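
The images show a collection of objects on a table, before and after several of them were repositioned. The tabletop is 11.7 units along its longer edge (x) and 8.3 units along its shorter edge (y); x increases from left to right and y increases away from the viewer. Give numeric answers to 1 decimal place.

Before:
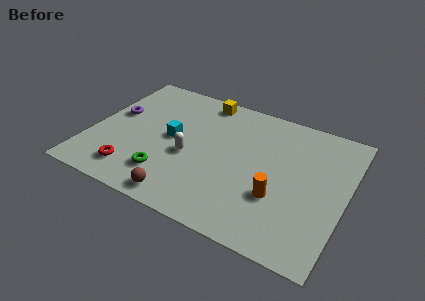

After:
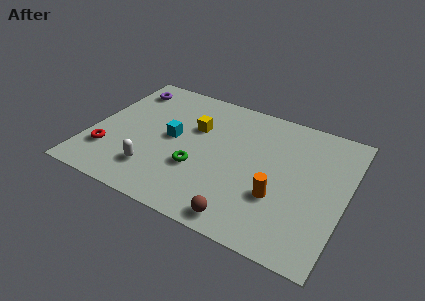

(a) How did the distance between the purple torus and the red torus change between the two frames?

+1.0

Before: roughly 3.6 units apart; after: 4.6. That's 1.0 units further apart.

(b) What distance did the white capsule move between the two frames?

2.1

The white capsule moved from about (4.6, 3.5) to (3.2, 1.9), a distance of √(1.4² + 1.6²) ≈ 2.1.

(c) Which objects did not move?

the cyan cube and the orange cylinder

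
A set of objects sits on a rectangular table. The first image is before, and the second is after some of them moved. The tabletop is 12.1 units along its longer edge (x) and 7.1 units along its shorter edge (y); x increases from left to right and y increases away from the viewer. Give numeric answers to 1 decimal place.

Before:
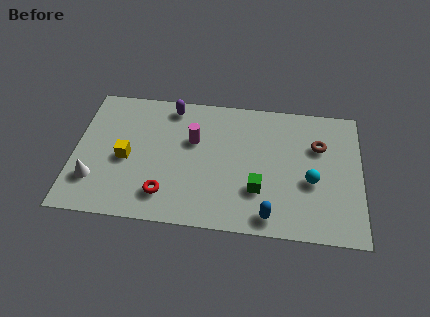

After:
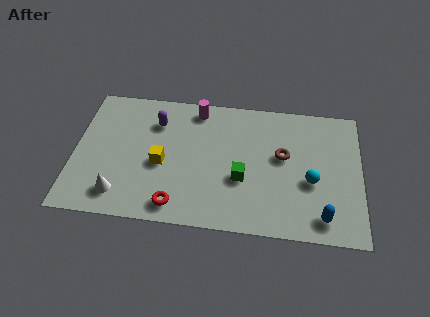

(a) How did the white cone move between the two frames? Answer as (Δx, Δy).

(1.1, -0.6)

The white cone was at about (0.9, 1.9) and moved to about (2.0, 1.3).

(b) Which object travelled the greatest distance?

the blue capsule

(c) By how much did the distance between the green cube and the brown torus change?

-1.4

Before: roughly 3.6 units apart; after: 2.2. That's 1.4 units closer together.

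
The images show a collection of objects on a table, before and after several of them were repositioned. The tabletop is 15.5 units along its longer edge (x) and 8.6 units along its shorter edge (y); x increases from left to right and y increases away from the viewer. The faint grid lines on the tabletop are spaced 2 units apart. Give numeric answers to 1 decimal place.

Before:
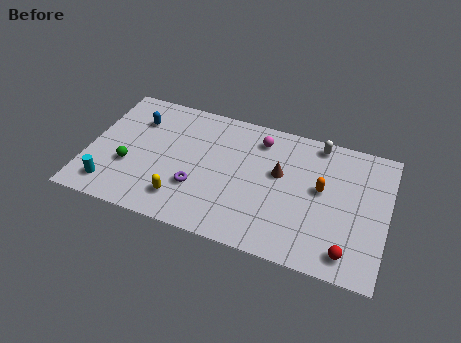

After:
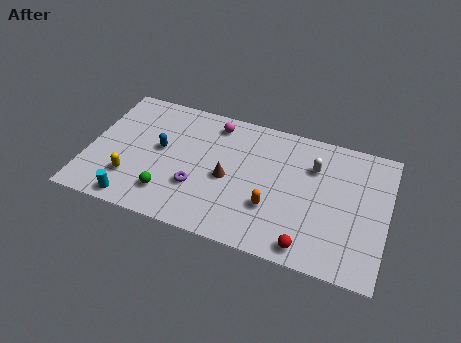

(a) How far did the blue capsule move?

2.1

From (2.3, 6.3) to (3.7, 4.7), the blue capsule covered √(1.4² + 1.6²) ≈ 2.1 units.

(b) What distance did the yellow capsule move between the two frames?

2.7

The yellow capsule moved from about (5.1, 1.8) to (2.4, 2.3), a distance of √(2.7² + 0.5²) ≈ 2.7.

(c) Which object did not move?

the purple torus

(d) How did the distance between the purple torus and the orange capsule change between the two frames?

-2.7

Before: roughly 6.6 units apart; after: 3.9. That's 2.7 units closer together.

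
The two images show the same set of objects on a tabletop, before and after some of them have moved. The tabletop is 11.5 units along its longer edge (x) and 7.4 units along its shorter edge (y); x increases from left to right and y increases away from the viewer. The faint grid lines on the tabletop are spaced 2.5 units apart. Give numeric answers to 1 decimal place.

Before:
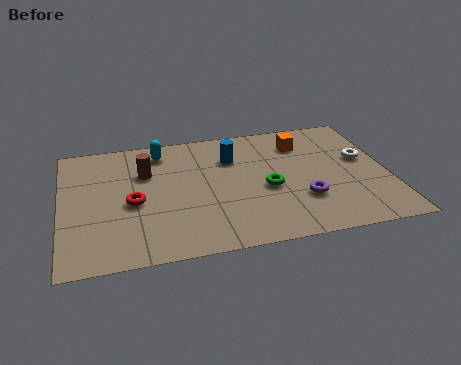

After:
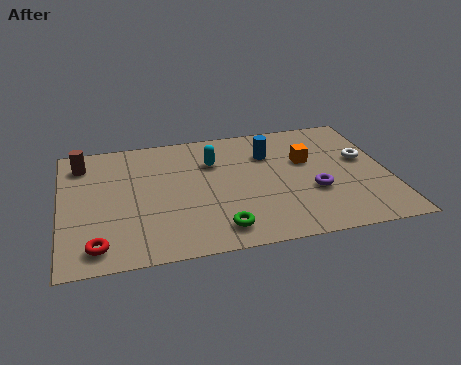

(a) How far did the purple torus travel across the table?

0.6

The purple torus was near (8.4, 2.3) before and (8.8, 2.7) after, so it travelled √(0.4² + 0.4²) ≈ 0.6 units.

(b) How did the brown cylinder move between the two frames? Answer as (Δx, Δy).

(-2.2, 1.0)

From the two frames, the brown cylinder sits at roughly (3.0, 5.0) before and (0.8, 6.0) after.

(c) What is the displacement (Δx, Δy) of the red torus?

(-1.3, -2.2)

The red torus was at about (2.5, 3.3) and moved to about (1.2, 1.1).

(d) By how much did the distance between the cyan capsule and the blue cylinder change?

-0.7

They were about 2.7 units apart before and 2.0 after — 0.7 units closer together.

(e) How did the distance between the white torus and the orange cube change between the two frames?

-0.5

They were about 2.5 units apart before and 2.0 after — 0.5 units closer together.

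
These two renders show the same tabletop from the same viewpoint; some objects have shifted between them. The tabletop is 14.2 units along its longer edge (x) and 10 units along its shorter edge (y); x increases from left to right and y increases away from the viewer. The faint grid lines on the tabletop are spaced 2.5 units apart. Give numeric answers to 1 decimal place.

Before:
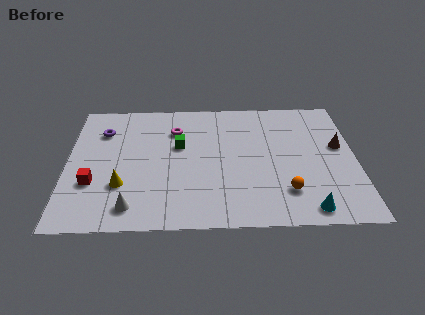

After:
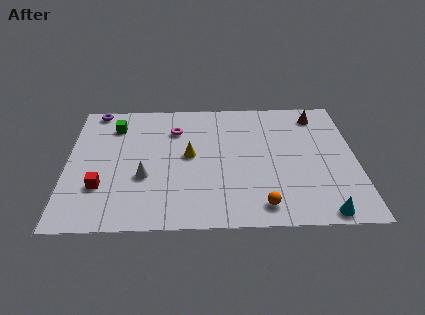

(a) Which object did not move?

the magenta torus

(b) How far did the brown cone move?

2.8

From (13.4, 5.8) to (12.4, 8.4), the brown cone covered √(1.0² + 2.6²) ≈ 2.8 units.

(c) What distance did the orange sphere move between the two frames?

1.6

The orange sphere moved from about (10.7, 2.4) to (9.5, 1.4), a distance of √(1.2² + 1.0²) ≈ 1.6.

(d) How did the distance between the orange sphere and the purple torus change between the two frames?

+1.0

They were about 10.3 units apart before and 11.3 after — 1.0 units further apart.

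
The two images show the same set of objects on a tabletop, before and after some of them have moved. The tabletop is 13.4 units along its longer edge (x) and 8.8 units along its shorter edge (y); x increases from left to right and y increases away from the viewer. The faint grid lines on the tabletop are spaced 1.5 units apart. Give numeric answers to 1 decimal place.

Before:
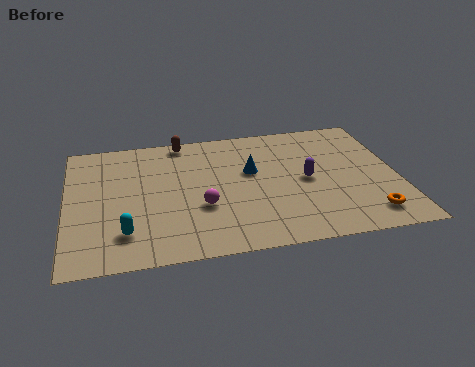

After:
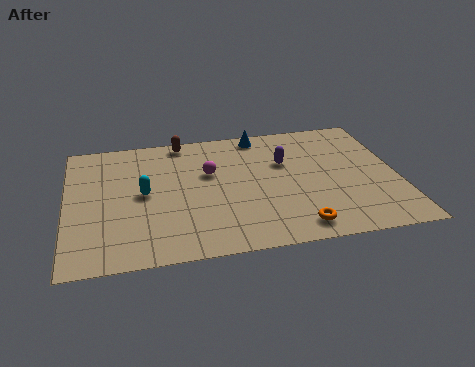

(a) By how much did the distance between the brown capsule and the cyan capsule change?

-2.6

Before: roughly 6.5 units apart; after: 3.9. That's 2.6 units closer together.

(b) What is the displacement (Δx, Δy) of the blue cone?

(0.5, 2.6)

The blue cone started near (7.5, 5.3) and ended near (8.0, 7.9).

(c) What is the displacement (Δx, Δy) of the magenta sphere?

(0.4, 2.3)

The magenta sphere started near (5.4, 3.2) and ended near (5.8, 5.5).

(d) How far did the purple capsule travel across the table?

1.6

The purple capsule was near (9.7, 4.3) before and (8.9, 5.7) after, so it travelled √(0.8² + 1.4²) ≈ 1.6 units.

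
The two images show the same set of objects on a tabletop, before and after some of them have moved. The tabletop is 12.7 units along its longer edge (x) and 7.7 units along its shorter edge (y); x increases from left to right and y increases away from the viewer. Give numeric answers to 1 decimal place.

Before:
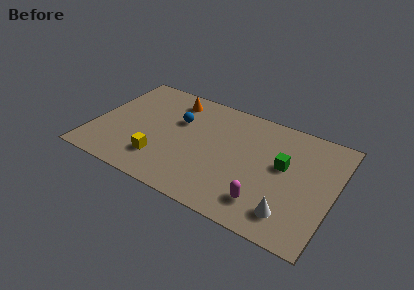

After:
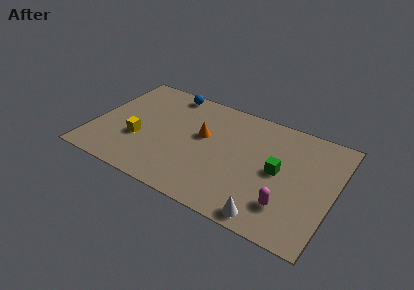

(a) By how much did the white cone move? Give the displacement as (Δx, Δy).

(-1.0, -0.7)

From the two frames, the white cone sits at roughly (10.7, 1.5) before and (9.7, 0.8) after.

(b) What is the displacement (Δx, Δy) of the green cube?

(-0.2, -0.5)

The green cube was at about (10.0, 4.4) and moved to about (9.8, 3.9).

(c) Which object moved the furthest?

the orange cone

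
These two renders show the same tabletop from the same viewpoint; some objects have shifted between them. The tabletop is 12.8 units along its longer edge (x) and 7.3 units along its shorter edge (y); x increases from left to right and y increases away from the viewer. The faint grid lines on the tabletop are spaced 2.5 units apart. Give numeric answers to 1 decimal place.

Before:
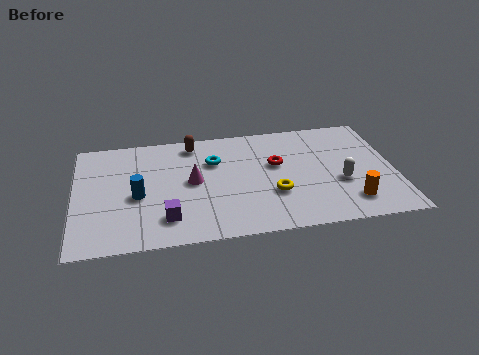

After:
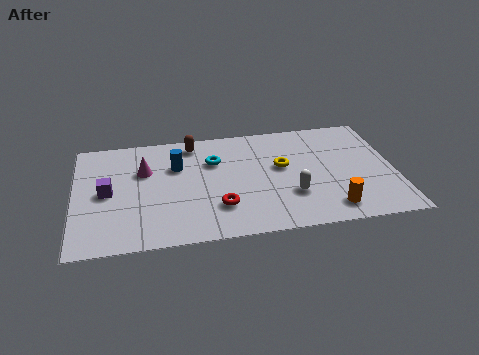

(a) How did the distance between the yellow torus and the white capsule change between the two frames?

-0.8

They were about 2.7 units apart before and 1.9 after — 0.8 units closer together.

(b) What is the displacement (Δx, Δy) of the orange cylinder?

(-0.8, -0.3)

The orange cylinder was at about (10.9, 1.5) and moved to about (10.1, 1.2).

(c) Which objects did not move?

the brown capsule and the cyan torus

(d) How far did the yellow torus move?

1.7

The yellow torus moved from about (7.9, 2.5) to (8.3, 4.2), a distance of √(0.4² + 1.7²) ≈ 1.7.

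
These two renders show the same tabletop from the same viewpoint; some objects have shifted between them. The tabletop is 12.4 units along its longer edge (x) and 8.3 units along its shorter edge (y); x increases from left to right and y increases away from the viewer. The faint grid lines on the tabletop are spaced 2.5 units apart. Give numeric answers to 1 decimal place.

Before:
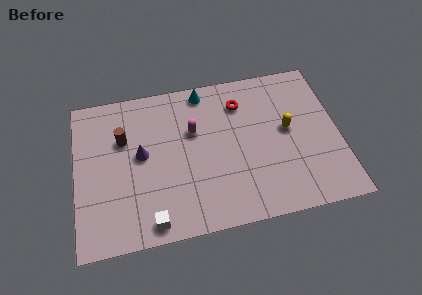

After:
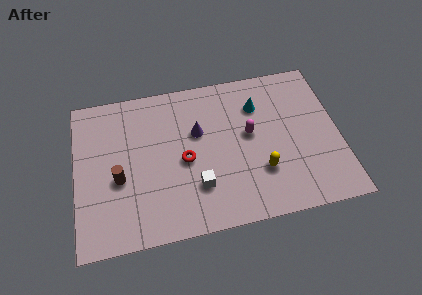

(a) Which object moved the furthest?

the red torus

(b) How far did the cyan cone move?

2.8

The cyan cone was near (6.2, 7.4) before and (8.7, 6.1) after, so it travelled √(2.5² + 1.3²) ≈ 2.8 units.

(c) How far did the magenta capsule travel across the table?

2.7

The magenta capsule was near (5.6, 5.3) before and (8.2, 4.6) after, so it travelled √(2.6² + 0.7²) ≈ 2.7 units.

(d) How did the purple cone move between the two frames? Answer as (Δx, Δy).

(2.7, 0.7)

The purple cone was at about (3.1, 4.5) and moved to about (5.8, 5.2).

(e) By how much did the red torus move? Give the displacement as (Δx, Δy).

(-2.8, -2.6)

From the two frames, the red torus sits at roughly (7.9, 6.4) before and (5.1, 3.8) after.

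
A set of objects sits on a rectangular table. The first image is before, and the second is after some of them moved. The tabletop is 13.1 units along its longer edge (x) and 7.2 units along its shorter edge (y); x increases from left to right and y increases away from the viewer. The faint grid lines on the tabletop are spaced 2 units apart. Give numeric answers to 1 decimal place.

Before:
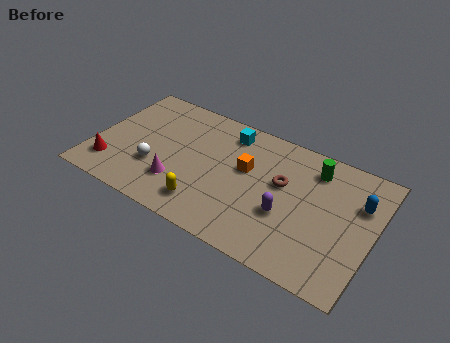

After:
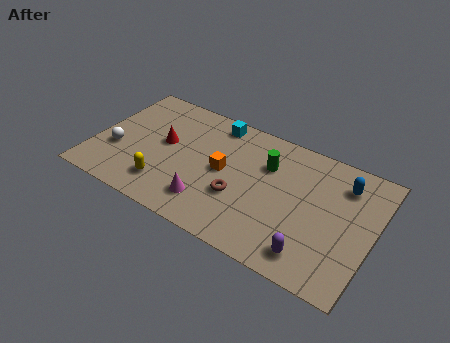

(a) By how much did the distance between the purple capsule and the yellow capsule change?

+3.2

Before: roughly 3.8 units apart; after: 7.0. That's 3.2 units further apart.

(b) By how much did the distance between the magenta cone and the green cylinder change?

-2.9

They were about 7.0 units apart before and 4.1 after — 2.9 units closer together.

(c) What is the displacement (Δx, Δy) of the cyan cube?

(-0.7, 0.3)

From the two frames, the cyan cube sits at roughly (6.0, 6.0) before and (5.3, 6.3) after.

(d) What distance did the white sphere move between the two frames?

1.9

The white sphere was near (3.0, 2.4) before and (1.1, 2.6) after, so it travelled √(1.9² + 0.2²) ≈ 1.9 units.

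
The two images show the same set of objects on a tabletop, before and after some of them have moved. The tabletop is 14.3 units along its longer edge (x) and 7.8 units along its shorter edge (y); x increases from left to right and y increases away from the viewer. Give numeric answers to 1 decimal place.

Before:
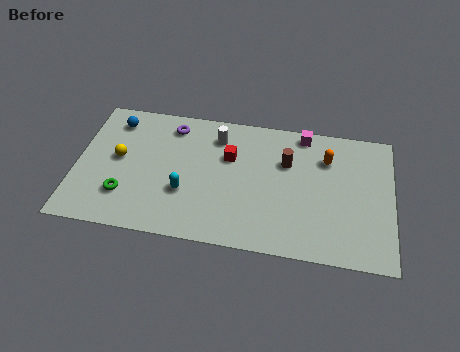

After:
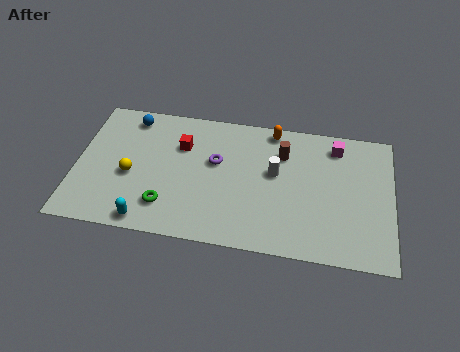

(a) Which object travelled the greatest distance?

the white cylinder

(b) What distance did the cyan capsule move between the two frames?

2.5

The cyan capsule was near (5.0, 2.7) before and (3.4, 0.8) after, so it travelled √(1.6² + 1.9²) ≈ 2.5 units.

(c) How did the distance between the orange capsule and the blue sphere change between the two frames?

-3.2

The distance was about 9.7 in the first image and 6.5 in the second, so they moved 3.2 units closer together.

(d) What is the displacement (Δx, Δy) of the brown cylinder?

(-0.2, 0.5)

The brown cylinder was at about (9.5, 5.2) and moved to about (9.3, 5.7).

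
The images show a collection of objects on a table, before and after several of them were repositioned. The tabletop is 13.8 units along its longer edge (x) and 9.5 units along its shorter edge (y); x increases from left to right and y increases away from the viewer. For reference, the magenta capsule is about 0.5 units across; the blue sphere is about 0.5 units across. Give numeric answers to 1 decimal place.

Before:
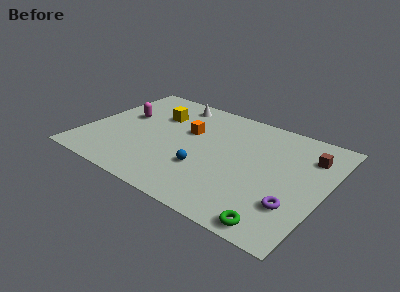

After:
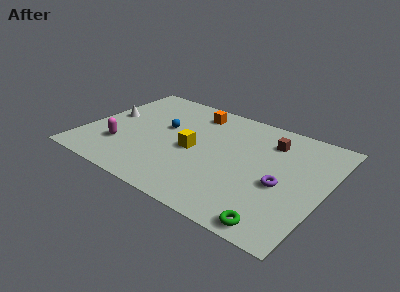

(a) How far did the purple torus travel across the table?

1.6

The purple torus was near (12.4, 2.7) before and (11.5, 4.0) after, so it travelled √(0.9² + 1.3²) ≈ 1.6 units.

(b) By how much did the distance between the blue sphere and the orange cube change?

-0.5

Before: roughly 3.2 units apart; after: 2.7. That's 0.5 units closer together.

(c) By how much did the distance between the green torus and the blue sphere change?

+3.8

They were about 5.1 units apart before and 8.9 after — 3.8 units further apart.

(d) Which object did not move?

the green torus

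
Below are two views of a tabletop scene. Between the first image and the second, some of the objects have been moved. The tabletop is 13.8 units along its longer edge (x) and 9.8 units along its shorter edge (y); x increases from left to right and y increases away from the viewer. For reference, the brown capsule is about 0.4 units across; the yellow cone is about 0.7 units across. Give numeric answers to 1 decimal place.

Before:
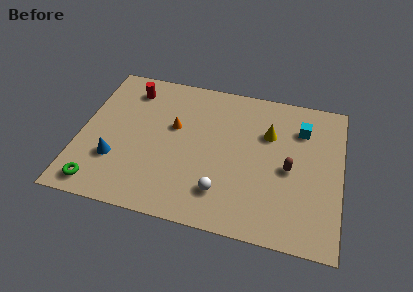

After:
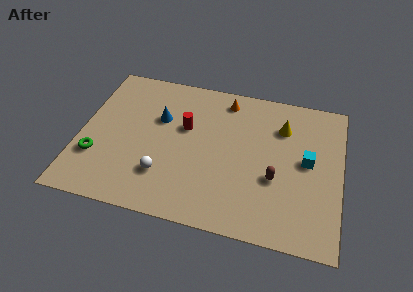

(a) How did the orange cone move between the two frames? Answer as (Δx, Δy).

(2.6, 2.5)

The orange cone was at about (4.9, 5.9) and moved to about (7.5, 8.4).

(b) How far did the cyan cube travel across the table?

2.1

The cyan cube was near (11.6, 7.3) before and (12.0, 5.2) after, so it travelled √(0.4² + 2.1²) ≈ 2.1 units.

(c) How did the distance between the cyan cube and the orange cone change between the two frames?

-1.3

Before: roughly 6.8 units apart; after: 5.5. That's 1.3 units closer together.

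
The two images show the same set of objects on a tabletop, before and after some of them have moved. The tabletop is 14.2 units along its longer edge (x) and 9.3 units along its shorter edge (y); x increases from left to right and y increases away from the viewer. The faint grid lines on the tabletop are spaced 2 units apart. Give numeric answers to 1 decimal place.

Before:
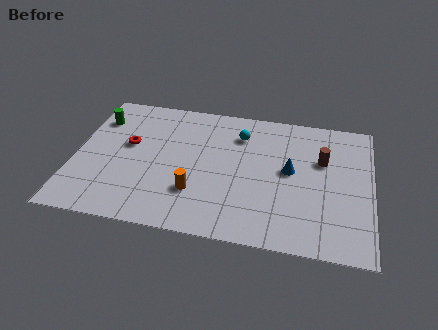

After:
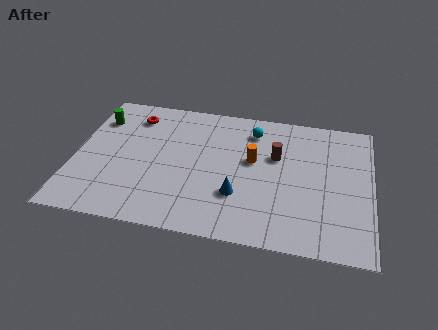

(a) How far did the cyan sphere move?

0.7

From (7.8, 7.1) to (8.4, 7.5), the cyan sphere covered √(0.6² + 0.4²) ≈ 0.7 units.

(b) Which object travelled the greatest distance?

the orange cylinder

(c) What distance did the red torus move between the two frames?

2.1

The red torus was near (2.5, 5.4) before and (2.6, 7.5) after, so it travelled √(0.1² + 2.1²) ≈ 2.1 units.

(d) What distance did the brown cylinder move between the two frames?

2.2

The brown cylinder was near (11.8, 6.0) before and (9.6, 5.9) after, so it travelled √(2.2² + 0.1²) ≈ 2.2 units.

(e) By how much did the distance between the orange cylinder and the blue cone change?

-2.4

Before: roughly 5.0 units apart; after: 2.6. That's 2.4 units closer together.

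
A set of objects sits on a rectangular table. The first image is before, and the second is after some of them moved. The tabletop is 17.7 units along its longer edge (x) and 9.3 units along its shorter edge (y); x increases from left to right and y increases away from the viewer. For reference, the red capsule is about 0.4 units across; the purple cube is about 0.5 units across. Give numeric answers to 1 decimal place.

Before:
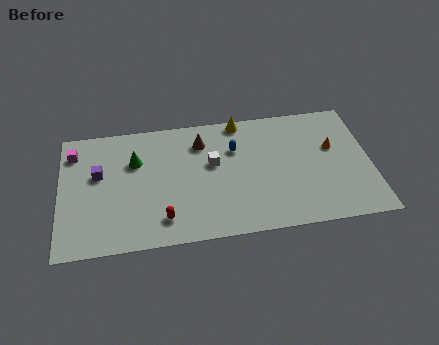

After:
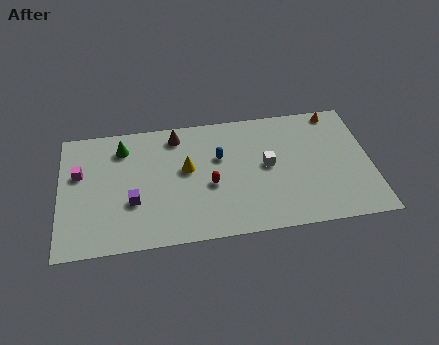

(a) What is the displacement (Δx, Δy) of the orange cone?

(0.3, 2.7)

The orange cone started near (15.6, 5.7) and ended near (15.9, 8.4).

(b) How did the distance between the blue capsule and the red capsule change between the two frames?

-4.1

They were about 6.2 units apart before and 2.1 after — 4.1 units closer together.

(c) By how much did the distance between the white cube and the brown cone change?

+4.1

The distance was about 1.8 in the first image and 5.9 in the second, so they moved 4.1 units further apart.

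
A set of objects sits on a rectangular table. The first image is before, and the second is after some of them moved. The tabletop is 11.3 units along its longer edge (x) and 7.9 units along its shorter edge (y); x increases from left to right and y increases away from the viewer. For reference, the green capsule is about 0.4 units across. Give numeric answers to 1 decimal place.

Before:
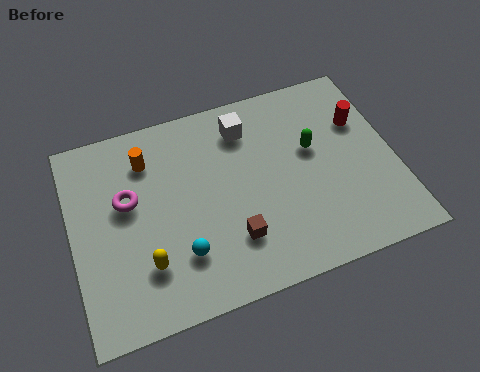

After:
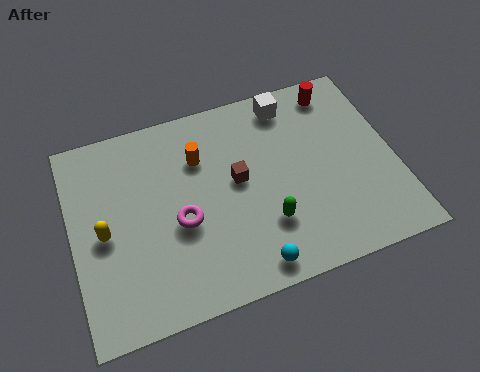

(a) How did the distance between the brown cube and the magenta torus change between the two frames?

-2.0

They were about 4.3 units apart before and 2.3 after — 2.0 units closer together.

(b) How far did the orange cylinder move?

1.9

The orange cylinder moved from about (2.8, 6.1) to (4.6, 5.6), a distance of √(1.8² + 0.5²) ≈ 1.9.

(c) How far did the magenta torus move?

2.2

From (2.0, 4.7) to (3.7, 3.3), the magenta torus covered √(1.7² + 1.4²) ≈ 2.2 units.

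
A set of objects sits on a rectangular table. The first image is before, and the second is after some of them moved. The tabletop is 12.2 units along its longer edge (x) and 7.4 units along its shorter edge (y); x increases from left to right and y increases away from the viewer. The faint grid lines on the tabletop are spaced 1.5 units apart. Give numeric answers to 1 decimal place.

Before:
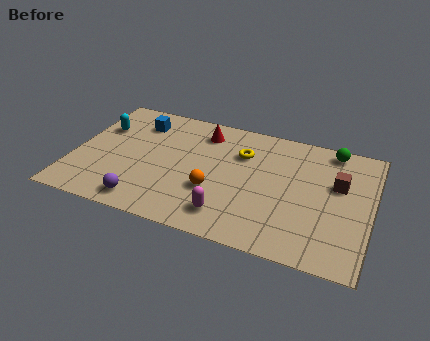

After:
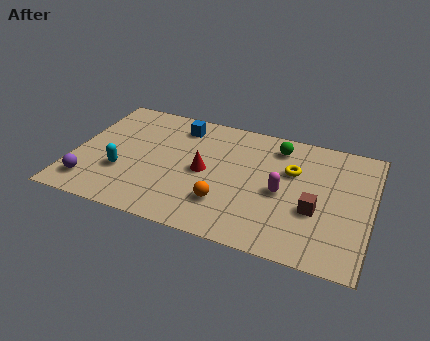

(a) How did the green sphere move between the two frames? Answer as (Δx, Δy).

(-2.2, -0.5)

The green sphere was at about (10.4, 6.6) and moved to about (8.2, 6.1).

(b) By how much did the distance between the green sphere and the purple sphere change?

-0.4

They were about 9.1 units apart before and 8.7 after — 0.4 units closer together.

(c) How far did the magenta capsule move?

2.8

The magenta capsule moved from about (6.6, 1.4) to (8.6, 3.4), a distance of √(2.0² + 2.0²) ≈ 2.8.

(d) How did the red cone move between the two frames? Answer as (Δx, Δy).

(0.3, -2.4)

From the two frames, the red cone sits at roughly (5.1, 6.0) before and (5.4, 3.6) after.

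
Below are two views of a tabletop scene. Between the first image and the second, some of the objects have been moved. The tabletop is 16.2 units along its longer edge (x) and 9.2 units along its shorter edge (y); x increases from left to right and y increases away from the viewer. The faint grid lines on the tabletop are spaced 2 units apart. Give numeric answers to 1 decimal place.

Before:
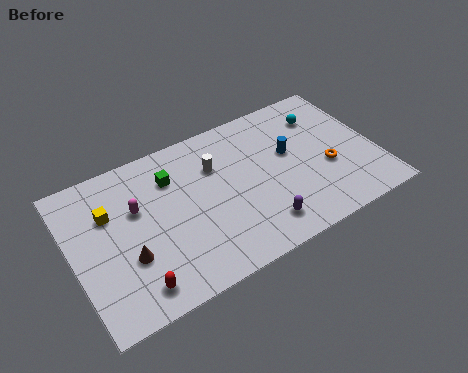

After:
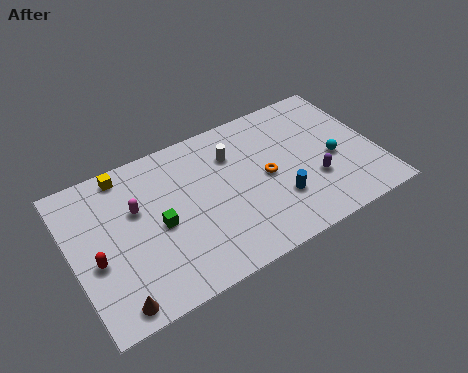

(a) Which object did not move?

the magenta capsule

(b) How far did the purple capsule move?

3.5

The purple capsule moved from about (9.5, 1.7) to (12.7, 3.1), a distance of √(3.2² + 1.4²) ≈ 3.5.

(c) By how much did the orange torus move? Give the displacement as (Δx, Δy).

(-3.2, 0.9)

The orange torus was at about (13.5, 3.6) and moved to about (10.3, 4.5).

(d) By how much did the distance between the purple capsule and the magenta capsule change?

+2.3

Before: roughly 7.3 units apart; after: 9.6. That's 2.3 units further apart.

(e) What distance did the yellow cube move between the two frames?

2.3

The yellow cube was near (2.1, 6.2) before and (3.2, 8.2) after, so it travelled √(1.1² + 2.0²) ≈ 2.3 units.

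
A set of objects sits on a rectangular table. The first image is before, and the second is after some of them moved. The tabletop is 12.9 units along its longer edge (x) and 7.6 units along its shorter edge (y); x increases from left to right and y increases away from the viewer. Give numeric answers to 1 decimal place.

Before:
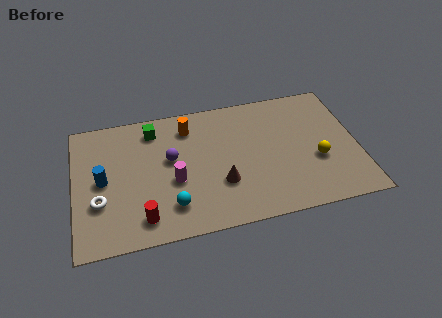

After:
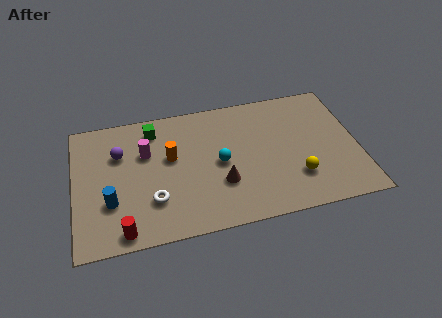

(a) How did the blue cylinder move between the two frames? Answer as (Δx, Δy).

(0.3, -1.3)

The blue cylinder started near (1.3, 3.8) and ended near (1.6, 2.5).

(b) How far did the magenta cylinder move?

2.2

The magenta cylinder was near (4.5, 3.1) before and (3.3, 5.0) after, so it travelled √(1.2² + 1.9²) ≈ 2.2 units.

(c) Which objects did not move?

the brown cone and the green cube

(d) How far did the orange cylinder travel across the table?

1.8

The orange cylinder moved from about (5.3, 6.1) to (4.4, 4.5), a distance of √(0.9² + 1.6²) ≈ 1.8.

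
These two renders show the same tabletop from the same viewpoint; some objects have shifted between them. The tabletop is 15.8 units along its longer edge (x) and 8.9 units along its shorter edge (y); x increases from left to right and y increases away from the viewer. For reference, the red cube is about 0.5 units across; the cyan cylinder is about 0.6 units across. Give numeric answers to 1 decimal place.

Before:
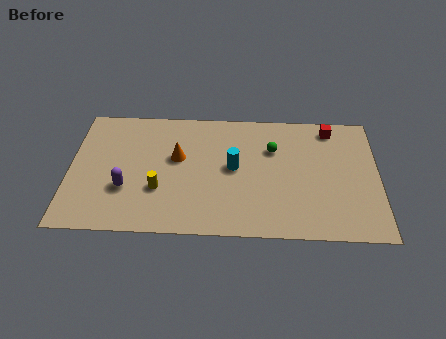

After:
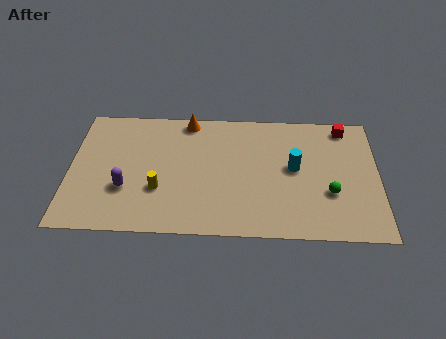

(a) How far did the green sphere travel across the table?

4.2

The green sphere moved from about (10.4, 6.1) to (13.3, 3.1), a distance of √(2.9² + 3.0²) ≈ 4.2.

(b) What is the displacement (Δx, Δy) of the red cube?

(0.7, 0.1)

The red cube started near (13.4, 7.7) and ended near (14.1, 7.8).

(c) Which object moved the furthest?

the green sphere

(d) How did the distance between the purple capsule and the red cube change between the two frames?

+0.7

Before: roughly 11.5 units apart; after: 12.2. That's 0.7 units further apart.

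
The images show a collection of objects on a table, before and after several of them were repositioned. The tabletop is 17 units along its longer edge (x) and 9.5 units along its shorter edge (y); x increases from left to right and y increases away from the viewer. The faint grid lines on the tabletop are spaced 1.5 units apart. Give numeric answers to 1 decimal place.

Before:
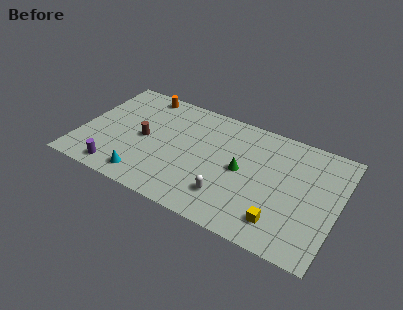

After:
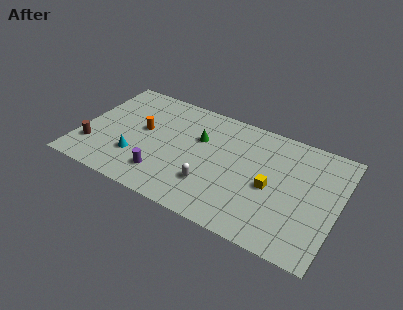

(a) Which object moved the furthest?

the brown cylinder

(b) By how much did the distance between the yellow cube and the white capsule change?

+0.6

The distance was about 3.5 in the first image and 4.1 in the second, so they moved 0.6 units further apart.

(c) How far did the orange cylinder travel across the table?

3.2

The orange cylinder was near (3.5, 8.5) before and (4.0, 5.3) after, so it travelled √(0.5² + 3.2²) ≈ 3.2 units.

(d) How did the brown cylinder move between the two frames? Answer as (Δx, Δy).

(-3.2, -2.1)

The brown cylinder was at about (4.2, 4.6) and moved to about (1.0, 2.5).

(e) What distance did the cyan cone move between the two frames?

1.6

The cyan cone moved from about (4.7, 1.4) to (3.9, 2.8), a distance of √(0.8² + 1.4²) ≈ 1.6.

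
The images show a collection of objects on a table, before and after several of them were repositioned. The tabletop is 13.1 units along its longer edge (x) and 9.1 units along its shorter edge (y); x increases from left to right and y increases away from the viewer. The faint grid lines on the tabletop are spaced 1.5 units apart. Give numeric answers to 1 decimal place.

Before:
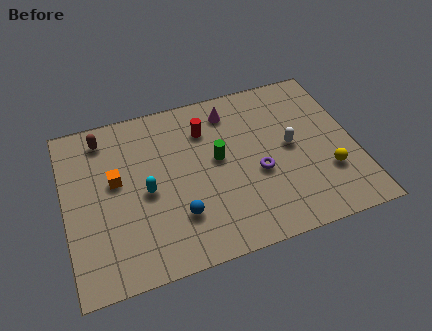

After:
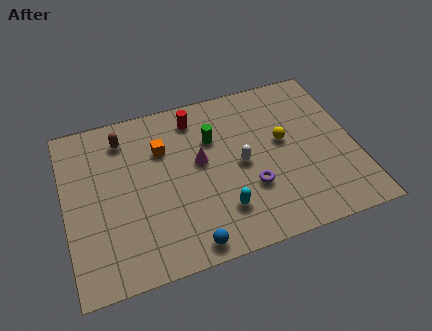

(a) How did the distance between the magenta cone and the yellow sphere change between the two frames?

-2.4

The distance was about 6.2 in the first image and 3.8 in the second, so they moved 2.4 units closer together.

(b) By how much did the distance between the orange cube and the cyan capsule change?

+3.1

They were about 1.6 units apart before and 4.7 after — 3.1 units further apart.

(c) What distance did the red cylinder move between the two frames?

0.9

The red cylinder moved from about (6.5, 6.8) to (6.1, 7.6), a distance of √(0.4² + 0.8²) ≈ 0.9.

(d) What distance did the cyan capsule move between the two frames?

3.8

From (3.6, 4.2) to (6.8, 2.2), the cyan capsule covered √(3.2² + 2.0²) ≈ 3.8 units.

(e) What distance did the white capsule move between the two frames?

2.3

From (10.2, 4.7) to (7.9, 4.4), the white capsule covered √(2.3² + 0.3²) ≈ 2.3 units.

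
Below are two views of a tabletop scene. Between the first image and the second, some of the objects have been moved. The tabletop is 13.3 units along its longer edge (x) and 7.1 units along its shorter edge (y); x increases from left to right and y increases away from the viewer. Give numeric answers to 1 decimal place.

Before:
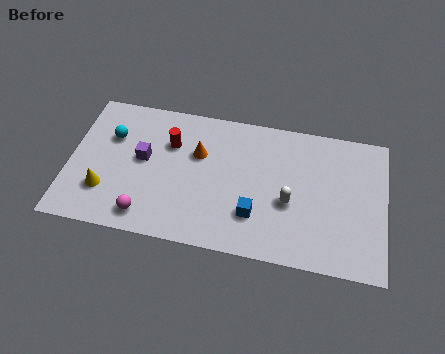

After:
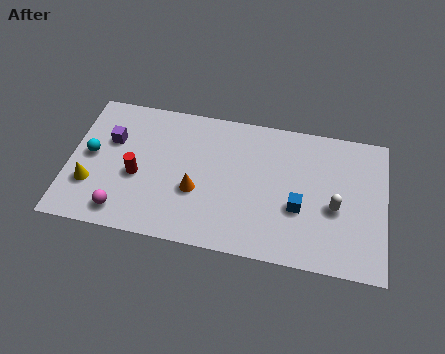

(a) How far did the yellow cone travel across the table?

0.6

From (1.6, 2.0) to (1.0, 2.2), the yellow cone covered √(0.6² + 0.2²) ≈ 0.6 units.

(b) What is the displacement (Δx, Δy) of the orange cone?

(0.0, -1.9)

From the two frames, the orange cone sits at roughly (5.4, 4.6) before and (5.4, 2.7) after.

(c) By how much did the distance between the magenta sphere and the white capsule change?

+2.8

Before: roughly 6.2 units apart; after: 9.0. That's 2.8 units further apart.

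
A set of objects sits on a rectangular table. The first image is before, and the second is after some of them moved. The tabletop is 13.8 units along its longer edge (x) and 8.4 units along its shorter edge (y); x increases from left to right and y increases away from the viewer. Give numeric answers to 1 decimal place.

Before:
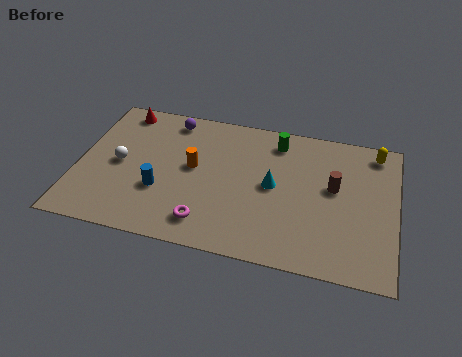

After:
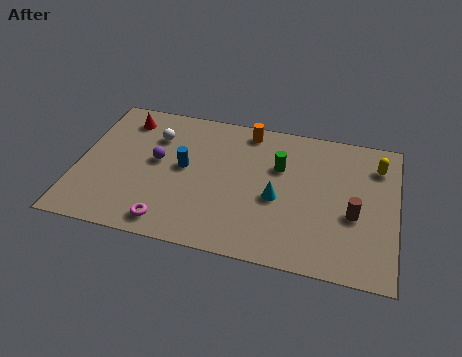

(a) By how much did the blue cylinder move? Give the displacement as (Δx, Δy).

(0.9, 1.6)

The blue cylinder was at about (3.7, 2.9) and moved to about (4.6, 4.5).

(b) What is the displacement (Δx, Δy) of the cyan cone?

(0.2, -0.7)

The cyan cone started near (8.5, 4.3) and ended near (8.7, 3.6).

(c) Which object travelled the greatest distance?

the orange cylinder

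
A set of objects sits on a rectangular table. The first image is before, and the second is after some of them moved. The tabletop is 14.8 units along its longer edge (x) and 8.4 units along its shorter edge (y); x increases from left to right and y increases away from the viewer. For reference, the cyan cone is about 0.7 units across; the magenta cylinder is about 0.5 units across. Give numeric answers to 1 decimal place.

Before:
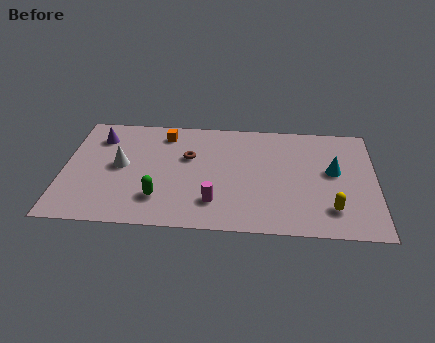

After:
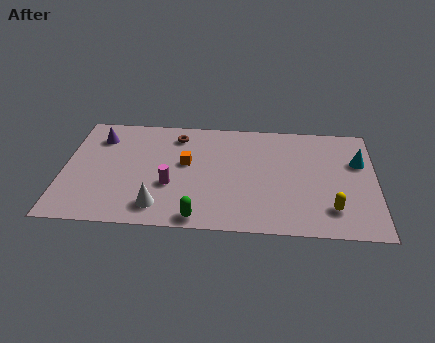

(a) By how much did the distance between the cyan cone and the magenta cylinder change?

+3.0

Before: roughly 6.2 units apart; after: 9.2. That's 3.0 units further apart.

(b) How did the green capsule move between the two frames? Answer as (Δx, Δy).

(1.9, -1.3)

The green capsule started near (4.6, 2.1) and ended near (6.5, 0.8).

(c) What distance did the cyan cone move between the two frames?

1.4

From (12.8, 4.7) to (14.0, 5.5), the cyan cone covered √(1.2² + 0.8²) ≈ 1.4 units.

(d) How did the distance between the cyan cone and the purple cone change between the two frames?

+1.1

The distance was about 11.3 in the first image and 12.4 in the second, so they moved 1.1 units further apart.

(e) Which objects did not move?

the purple cone and the yellow capsule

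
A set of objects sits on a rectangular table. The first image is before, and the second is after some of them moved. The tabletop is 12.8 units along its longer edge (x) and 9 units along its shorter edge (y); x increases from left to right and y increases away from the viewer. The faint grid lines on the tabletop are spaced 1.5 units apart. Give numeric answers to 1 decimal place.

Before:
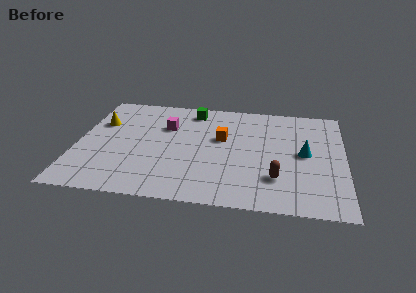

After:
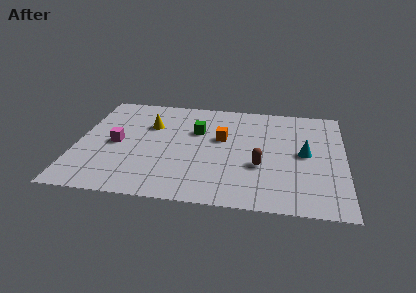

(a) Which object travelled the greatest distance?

the magenta cube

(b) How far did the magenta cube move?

2.9

The magenta cube moved from about (4.2, 6.1) to (1.9, 4.3), a distance of √(2.3² + 1.8²) ≈ 2.9.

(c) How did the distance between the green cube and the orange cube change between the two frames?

-1.4

Before: roughly 2.7 units apart; after: 1.3. That's 1.4 units closer together.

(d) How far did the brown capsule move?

1.2

From (9.6, 2.4) to (8.8, 3.3), the brown capsule covered √(0.8² + 0.9²) ≈ 1.2 units.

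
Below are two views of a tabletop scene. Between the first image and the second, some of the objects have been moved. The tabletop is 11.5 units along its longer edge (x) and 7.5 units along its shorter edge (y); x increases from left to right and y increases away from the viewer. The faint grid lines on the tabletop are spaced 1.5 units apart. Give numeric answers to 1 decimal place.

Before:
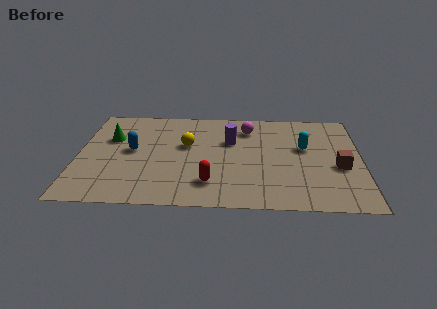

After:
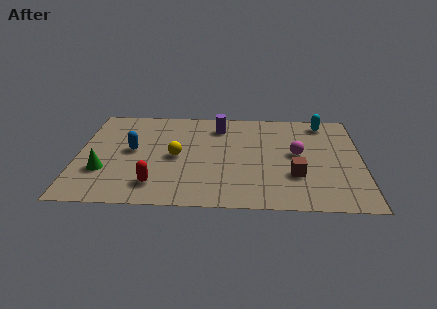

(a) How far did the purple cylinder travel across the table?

1.2

From (6.2, 4.9) to (5.7, 6.0), the purple cylinder covered √(0.5² + 1.1²) ≈ 1.2 units.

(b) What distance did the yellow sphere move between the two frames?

1.0

The yellow sphere moved from about (4.4, 4.5) to (4.0, 3.6), a distance of √(0.4² + 0.9²) ≈ 1.0.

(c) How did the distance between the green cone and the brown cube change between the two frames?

-1.8

The distance was about 9.5 in the first image and 7.7 in the second, so they moved 1.8 units closer together.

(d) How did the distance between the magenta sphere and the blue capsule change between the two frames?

+1.6

The distance was about 5.1 in the first image and 6.7 in the second, so they moved 1.6 units further apart.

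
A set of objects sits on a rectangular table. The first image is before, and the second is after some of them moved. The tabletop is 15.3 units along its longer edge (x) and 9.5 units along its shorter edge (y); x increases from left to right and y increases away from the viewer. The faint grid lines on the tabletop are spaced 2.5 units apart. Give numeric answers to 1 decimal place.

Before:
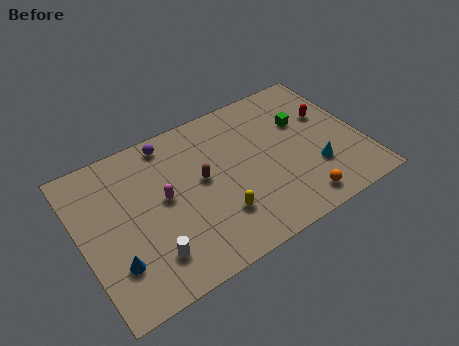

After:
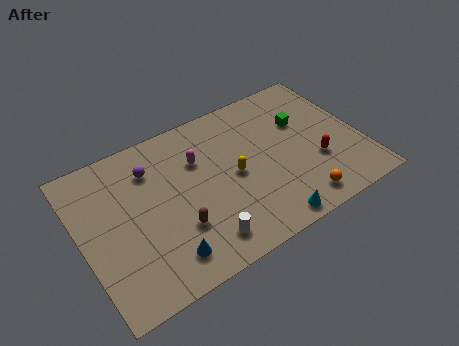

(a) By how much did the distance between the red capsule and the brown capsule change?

+0.6

They were about 7.2 units apart before and 7.8 after — 0.6 units further apart.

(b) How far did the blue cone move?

2.7

The blue cone was near (1.5, 2.6) before and (4.0, 1.7) after, so it travelled √(2.5² + 0.9²) ≈ 2.7 units.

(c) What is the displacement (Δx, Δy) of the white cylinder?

(2.7, -0.5)

The white cylinder was at about (3.3, 2.1) and moved to about (6.0, 1.6).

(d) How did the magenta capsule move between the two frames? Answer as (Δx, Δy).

(2.1, 1.4)

The magenta capsule was at about (4.5, 5.1) and moved to about (6.6, 6.5).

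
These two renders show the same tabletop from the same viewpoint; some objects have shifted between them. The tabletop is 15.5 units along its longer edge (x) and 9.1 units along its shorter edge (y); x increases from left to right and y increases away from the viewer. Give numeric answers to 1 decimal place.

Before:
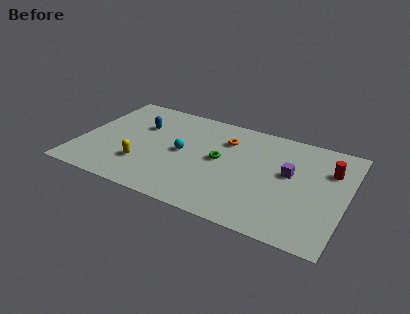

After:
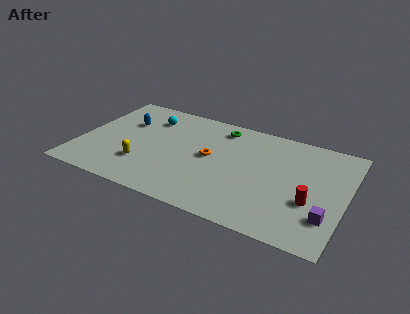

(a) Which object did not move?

the yellow capsule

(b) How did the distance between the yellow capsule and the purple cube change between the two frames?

+2.0

Before: roughly 8.7 units apart; after: 10.7. That's 2.0 units further apart.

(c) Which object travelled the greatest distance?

the purple cube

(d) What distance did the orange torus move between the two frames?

2.0

From (8.3, 6.7) to (7.6, 4.8), the orange torus covered √(0.7² + 1.9²) ≈ 2.0 units.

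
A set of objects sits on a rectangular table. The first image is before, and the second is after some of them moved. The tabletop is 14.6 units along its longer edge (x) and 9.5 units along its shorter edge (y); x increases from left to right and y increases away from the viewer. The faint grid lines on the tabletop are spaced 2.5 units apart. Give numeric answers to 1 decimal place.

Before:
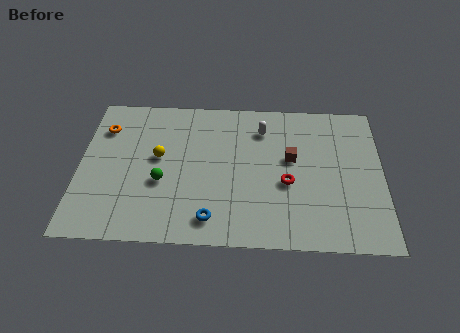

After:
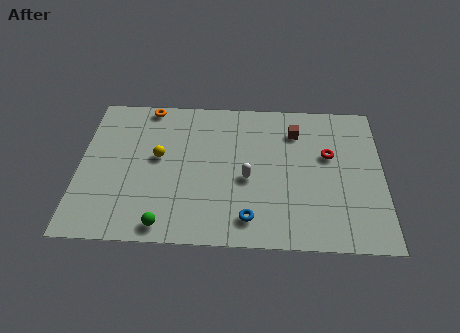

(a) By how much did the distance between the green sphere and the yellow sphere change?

+2.7

The distance was about 1.6 in the first image and 4.3 in the second, so they moved 2.7 units further apart.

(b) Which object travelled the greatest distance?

the white capsule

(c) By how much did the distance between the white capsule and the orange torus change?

-1.0

Before: roughly 7.7 units apart; after: 6.7. That's 1.0 units closer together.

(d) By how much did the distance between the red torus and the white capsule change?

+0.6

The distance was about 3.7 in the first image and 4.3 in the second, so they moved 0.6 units further apart.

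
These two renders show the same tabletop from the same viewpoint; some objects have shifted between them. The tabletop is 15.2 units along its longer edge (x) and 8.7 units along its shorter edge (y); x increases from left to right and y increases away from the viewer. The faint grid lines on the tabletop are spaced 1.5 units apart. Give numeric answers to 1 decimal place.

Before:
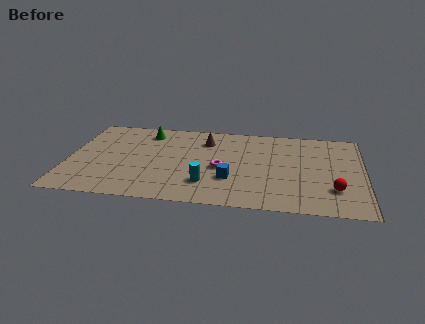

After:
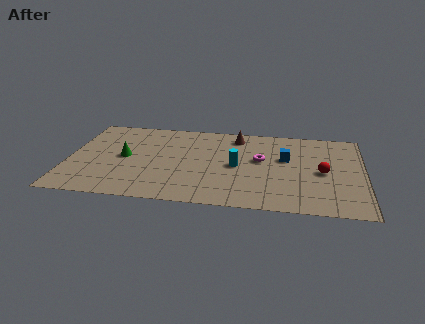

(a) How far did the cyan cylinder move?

2.5

The cyan cylinder was near (7.2, 2.2) before and (8.7, 4.2) after, so it travelled √(1.5² + 2.0²) ≈ 2.5 units.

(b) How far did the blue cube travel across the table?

3.8

The blue cube was near (8.4, 2.8) before and (11.2, 5.3) after, so it travelled √(2.8² + 2.5²) ≈ 3.8 units.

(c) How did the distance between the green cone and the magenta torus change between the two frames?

+1.8

The distance was about 5.2 in the first image and 7.0 in the second, so they moved 1.8 units further apart.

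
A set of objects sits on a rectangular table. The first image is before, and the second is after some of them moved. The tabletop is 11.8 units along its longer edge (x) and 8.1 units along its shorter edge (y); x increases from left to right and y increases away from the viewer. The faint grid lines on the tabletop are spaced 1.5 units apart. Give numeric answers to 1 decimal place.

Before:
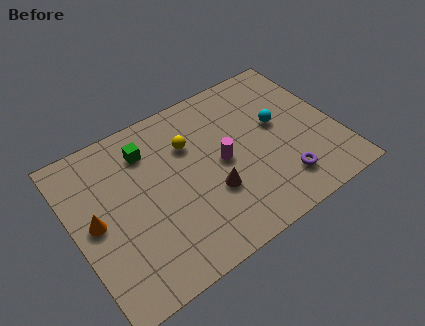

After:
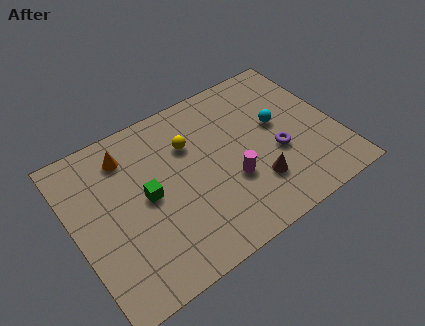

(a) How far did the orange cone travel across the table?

3.0

The orange cone moved from about (0.9, 4.1) to (2.7, 6.5), a distance of √(1.8² + 2.4²) ≈ 3.0.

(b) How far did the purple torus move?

1.5

The purple torus moved from about (8.9, 1.7) to (9.0, 3.2), a distance of √(0.1² + 1.5²) ≈ 1.5.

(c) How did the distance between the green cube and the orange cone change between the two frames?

-1.0

The distance was about 3.5 in the first image and 2.5 in the second, so they moved 1.0 units closer together.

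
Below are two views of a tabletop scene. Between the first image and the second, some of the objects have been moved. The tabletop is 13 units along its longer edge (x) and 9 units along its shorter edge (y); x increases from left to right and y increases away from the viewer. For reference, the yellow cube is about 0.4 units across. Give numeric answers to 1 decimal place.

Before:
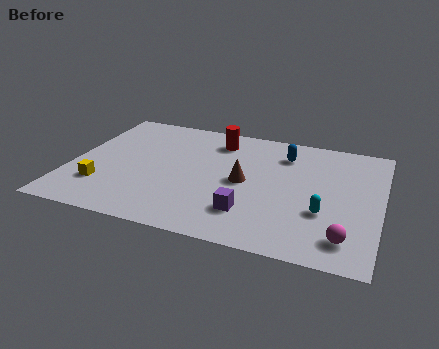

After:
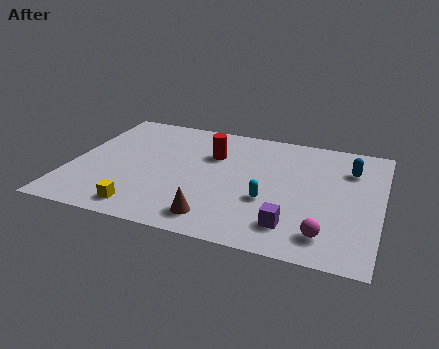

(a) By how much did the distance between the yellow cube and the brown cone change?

-3.1

Before: roughly 6.1 units apart; after: 3.0. That's 3.1 units closer together.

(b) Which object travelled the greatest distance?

the brown cone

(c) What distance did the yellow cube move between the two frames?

2.2

The yellow cube moved from about (1.5, 2.4) to (3.4, 1.2), a distance of √(1.9² + 1.2²) ≈ 2.2.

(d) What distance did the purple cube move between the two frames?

1.8

From (7.7, 2.2) to (9.5, 1.8), the purple cube covered √(1.8² + 0.4²) ≈ 1.8 units.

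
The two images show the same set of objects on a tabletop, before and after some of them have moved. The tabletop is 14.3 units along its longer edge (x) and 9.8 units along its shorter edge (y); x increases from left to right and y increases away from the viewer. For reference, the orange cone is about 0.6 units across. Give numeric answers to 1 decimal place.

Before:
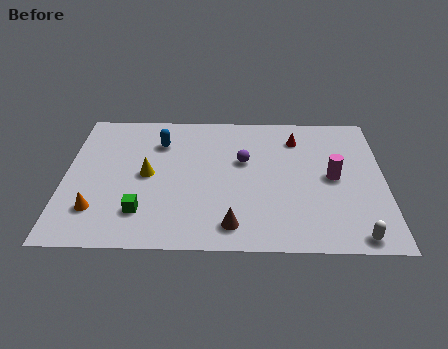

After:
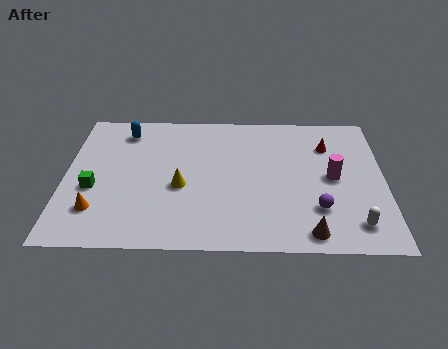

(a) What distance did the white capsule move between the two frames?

0.8

From (12.9, 0.9) to (12.9, 1.7), the white capsule covered √(0.0² + 0.8²) ≈ 0.8 units.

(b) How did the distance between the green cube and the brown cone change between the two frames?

+5.9

They were about 4.1 units apart before and 10.0 after — 5.9 units further apart.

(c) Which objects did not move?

the magenta cylinder and the orange cone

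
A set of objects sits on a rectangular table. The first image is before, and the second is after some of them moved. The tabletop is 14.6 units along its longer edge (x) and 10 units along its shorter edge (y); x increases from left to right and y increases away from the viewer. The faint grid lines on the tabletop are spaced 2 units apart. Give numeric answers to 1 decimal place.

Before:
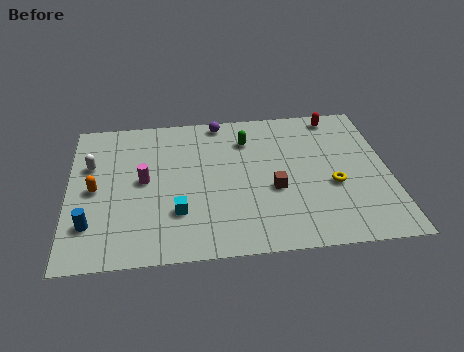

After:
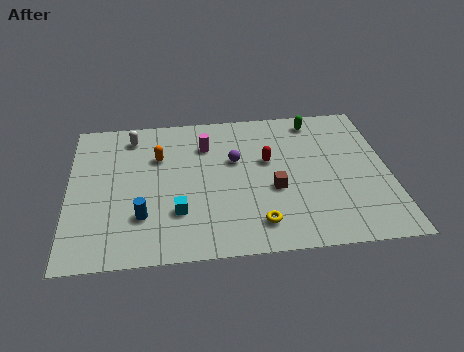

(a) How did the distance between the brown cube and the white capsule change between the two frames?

-0.9

The distance was about 8.7 in the first image and 7.8 in the second, so they moved 0.9 units closer together.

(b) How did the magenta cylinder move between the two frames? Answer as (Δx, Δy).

(2.9, 2.2)

The magenta cylinder was at about (3.4, 5.2) and moved to about (6.3, 7.4).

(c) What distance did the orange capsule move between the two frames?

3.5

The orange capsule moved from about (1.2, 4.8) to (4.1, 6.8), a distance of √(2.9² + 2.0²) ≈ 3.5.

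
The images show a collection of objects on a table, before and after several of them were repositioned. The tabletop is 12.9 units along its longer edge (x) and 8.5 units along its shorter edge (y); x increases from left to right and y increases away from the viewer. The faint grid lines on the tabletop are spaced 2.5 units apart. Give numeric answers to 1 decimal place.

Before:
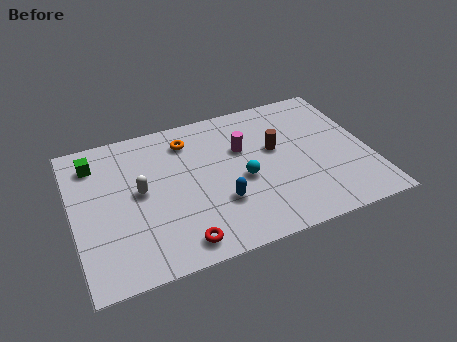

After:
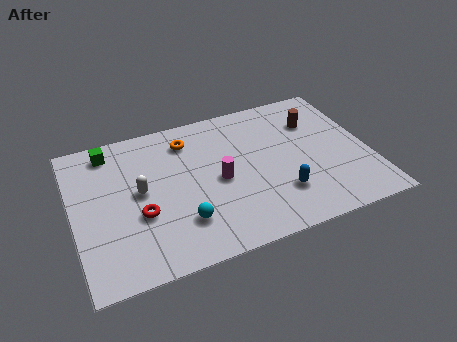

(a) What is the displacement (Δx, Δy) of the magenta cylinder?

(-1.2, -1.5)

The magenta cylinder started near (7.5, 5.5) and ended near (6.3, 4.0).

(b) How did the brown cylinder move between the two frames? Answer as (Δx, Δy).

(1.9, 1.1)

From the two frames, the brown cylinder sits at roughly (8.9, 5.0) before and (10.8, 6.1) after.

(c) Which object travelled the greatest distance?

the cyan sphere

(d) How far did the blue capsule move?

2.6

The blue capsule moved from about (6.2, 2.7) to (8.8, 2.3), a distance of √(2.6² + 0.4²) ≈ 2.6.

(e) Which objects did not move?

the white capsule and the orange torus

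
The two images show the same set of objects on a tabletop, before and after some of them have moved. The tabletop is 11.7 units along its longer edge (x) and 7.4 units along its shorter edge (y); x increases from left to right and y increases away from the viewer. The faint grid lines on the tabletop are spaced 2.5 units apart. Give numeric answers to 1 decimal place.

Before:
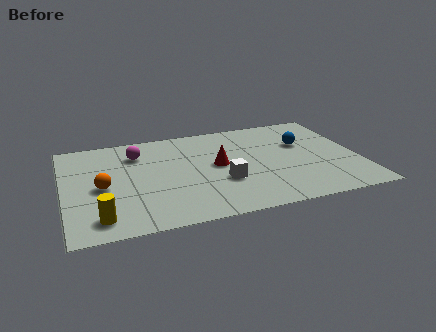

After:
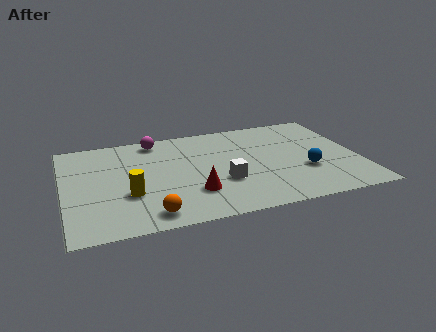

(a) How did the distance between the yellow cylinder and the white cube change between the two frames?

-1.4

Before: roughly 5.1 units apart; after: 3.7. That's 1.4 units closer together.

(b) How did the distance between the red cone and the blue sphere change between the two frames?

+0.9

They were about 3.6 units apart before and 4.5 after — 0.9 units further apart.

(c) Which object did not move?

the white cube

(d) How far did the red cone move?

2.1

The red cone moved from about (6.1, 3.9) to (5.0, 2.1), a distance of √(1.1² + 1.8²) ≈ 2.1.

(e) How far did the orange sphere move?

2.9

The orange sphere moved from about (1.5, 3.4) to (3.2, 1.0), a distance of √(1.7² + 2.4²) ≈ 2.9.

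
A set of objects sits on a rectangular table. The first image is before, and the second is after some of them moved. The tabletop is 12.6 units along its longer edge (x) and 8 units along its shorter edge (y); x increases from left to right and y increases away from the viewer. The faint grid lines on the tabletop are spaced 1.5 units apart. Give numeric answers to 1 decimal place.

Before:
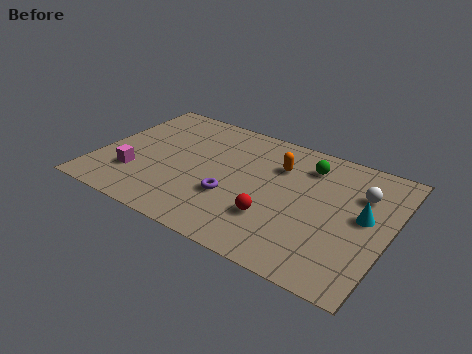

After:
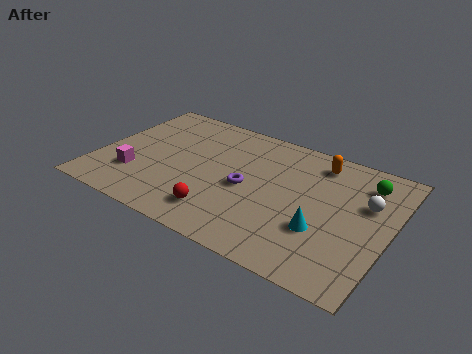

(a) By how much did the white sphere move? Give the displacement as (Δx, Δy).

(0.3, -0.5)

The white sphere was at about (11.2, 5.6) and moved to about (11.5, 5.1).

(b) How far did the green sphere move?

2.5

From (8.8, 6.3) to (11.3, 6.3), the green sphere covered √(2.5² + 0.0²) ≈ 2.5 units.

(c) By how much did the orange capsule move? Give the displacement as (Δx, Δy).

(1.6, 1.0)

The orange capsule was at about (7.6, 5.7) and moved to about (9.2, 6.7).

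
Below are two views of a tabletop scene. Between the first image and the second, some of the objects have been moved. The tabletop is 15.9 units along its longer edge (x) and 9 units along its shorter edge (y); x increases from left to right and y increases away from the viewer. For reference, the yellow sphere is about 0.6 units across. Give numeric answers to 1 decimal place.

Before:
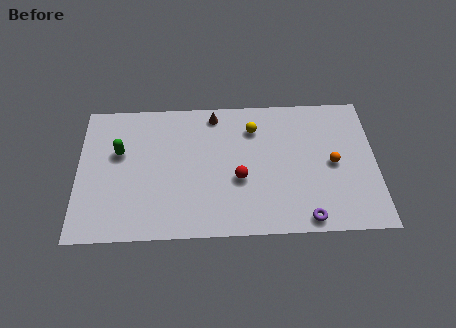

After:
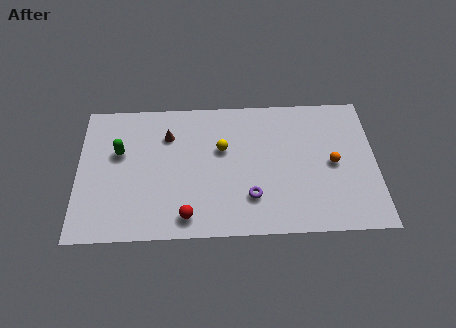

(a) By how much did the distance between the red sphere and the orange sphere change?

+3.3

Before: roughly 5.1 units apart; after: 8.4. That's 3.3 units further apart.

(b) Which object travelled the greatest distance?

the red sphere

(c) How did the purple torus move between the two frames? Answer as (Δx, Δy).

(-2.9, 1.5)

The purple torus was at about (12.1, 0.9) and moved to about (9.2, 2.4).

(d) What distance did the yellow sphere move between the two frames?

2.1

The yellow sphere was near (9.4, 6.9) before and (7.7, 5.6) after, so it travelled √(1.7² + 1.3²) ≈ 2.1 units.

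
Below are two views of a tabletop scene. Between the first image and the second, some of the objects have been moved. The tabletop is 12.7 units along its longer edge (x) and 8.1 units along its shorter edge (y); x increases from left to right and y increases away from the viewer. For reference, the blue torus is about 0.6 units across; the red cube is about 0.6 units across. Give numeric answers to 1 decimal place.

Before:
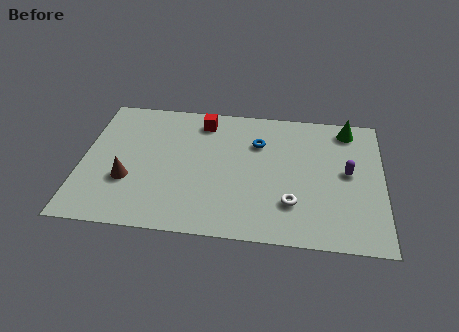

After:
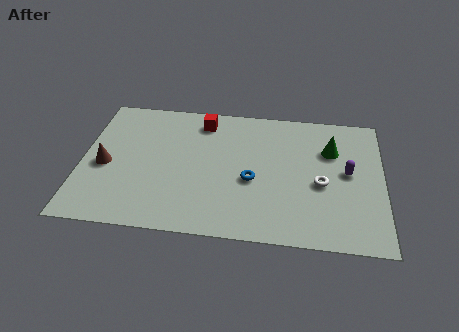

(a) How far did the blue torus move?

2.3

The blue torus was near (7.4, 5.7) before and (7.2, 3.4) after, so it travelled √(0.2² + 2.3²) ≈ 2.3 units.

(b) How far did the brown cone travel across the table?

1.3

The brown cone moved from about (2.0, 2.8) to (1.0, 3.6), a distance of √(1.0² + 0.8²) ≈ 1.3.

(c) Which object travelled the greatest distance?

the blue torus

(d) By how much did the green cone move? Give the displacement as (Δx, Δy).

(-0.7, -1.4)

The green cone started near (11.2, 7.0) and ended near (10.5, 5.6).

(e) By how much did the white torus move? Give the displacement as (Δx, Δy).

(1.2, 1.3)

From the two frames, the white torus sits at roughly (8.9, 2.2) before and (10.1, 3.5) after.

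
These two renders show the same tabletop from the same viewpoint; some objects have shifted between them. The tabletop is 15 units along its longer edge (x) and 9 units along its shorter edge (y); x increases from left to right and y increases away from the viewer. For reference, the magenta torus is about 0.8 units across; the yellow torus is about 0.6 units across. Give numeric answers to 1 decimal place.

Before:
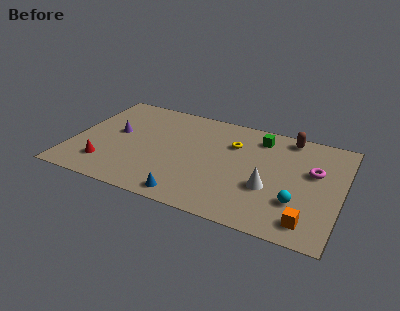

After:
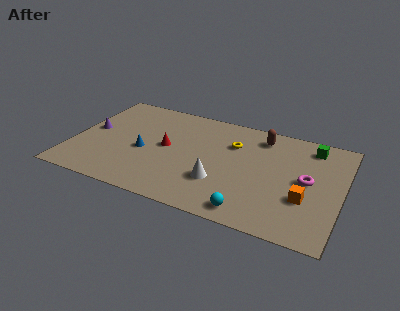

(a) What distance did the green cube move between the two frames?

2.9

From (10.2, 7.4) to (13.1, 7.6), the green cube covered √(2.9² + 0.2²) ≈ 2.9 units.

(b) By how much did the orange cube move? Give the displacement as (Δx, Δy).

(-0.3, 1.7)

The orange cube was at about (13.4, 1.4) and moved to about (13.1, 3.1).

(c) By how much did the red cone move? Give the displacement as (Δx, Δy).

(3.1, 2.7)

The red cone was at about (2.1, 2.0) and moved to about (5.2, 4.7).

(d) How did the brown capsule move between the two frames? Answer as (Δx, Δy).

(-1.5, -0.5)

The brown capsule started near (11.8, 8.0) and ended near (10.3, 7.5).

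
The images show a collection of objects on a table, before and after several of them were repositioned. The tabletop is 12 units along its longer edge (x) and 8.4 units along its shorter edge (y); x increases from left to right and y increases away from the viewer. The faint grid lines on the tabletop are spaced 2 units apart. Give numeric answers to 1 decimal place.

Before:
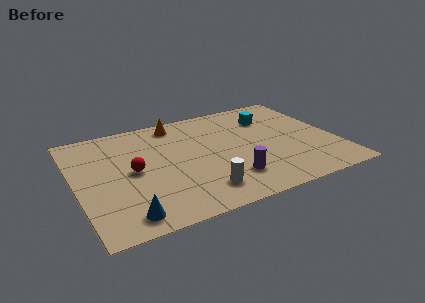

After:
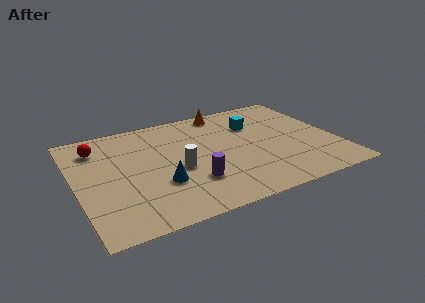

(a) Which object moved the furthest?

the red sphere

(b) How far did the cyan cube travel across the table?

0.9

The cyan cube was near (9.3, 6.2) before and (8.5, 5.9) after, so it travelled √(0.8² + 0.3²) ≈ 0.9 units.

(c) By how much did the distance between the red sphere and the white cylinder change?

+0.7

They were about 3.8 units apart before and 4.5 after — 0.7 units further apart.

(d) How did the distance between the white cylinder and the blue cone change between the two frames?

-2.3

The distance was about 3.5 in the first image and 1.2 in the second, so they moved 2.3 units closer together.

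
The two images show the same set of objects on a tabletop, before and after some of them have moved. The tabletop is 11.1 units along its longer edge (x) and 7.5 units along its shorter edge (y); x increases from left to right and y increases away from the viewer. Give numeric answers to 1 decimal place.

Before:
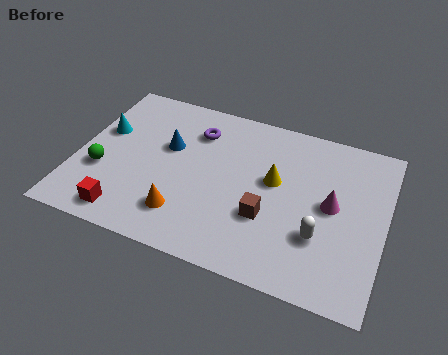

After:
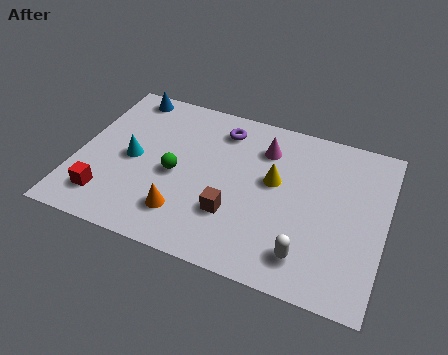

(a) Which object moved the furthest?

the magenta cone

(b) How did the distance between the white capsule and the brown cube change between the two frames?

+0.9

They were about 1.9 units apart before and 2.8 after — 0.9 units further apart.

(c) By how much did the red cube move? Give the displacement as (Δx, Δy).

(-0.8, 0.5)

The red cube started near (2.1, 1.0) and ended near (1.3, 1.5).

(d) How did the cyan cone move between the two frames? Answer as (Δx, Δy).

(1.2, -1.0)

The cyan cone started near (0.8, 4.6) and ended near (2.0, 3.6).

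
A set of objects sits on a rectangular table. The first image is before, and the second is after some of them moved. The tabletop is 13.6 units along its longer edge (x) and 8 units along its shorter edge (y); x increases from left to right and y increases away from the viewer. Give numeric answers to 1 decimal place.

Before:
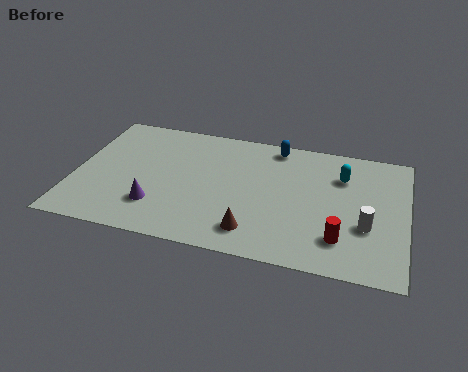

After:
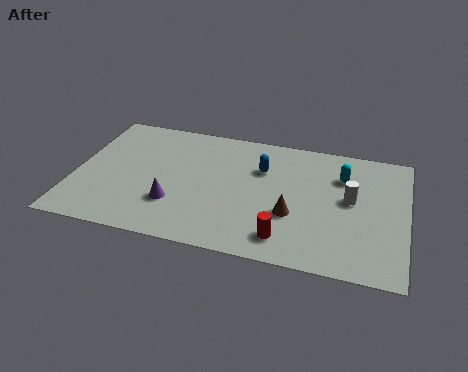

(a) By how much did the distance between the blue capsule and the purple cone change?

-2.2

They were about 6.8 units apart before and 4.6 after — 2.2 units closer together.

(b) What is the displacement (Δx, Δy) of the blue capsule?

(-0.5, -1.6)

From the two frames, the blue capsule sits at roughly (8.1, 7.1) before and (7.6, 5.5) after.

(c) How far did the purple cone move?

0.8

The purple cone moved from about (3.5, 2.1) to (4.2, 2.4), a distance of √(0.7² + 0.3²) ≈ 0.8.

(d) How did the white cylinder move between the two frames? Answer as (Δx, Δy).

(-0.7, 1.5)

The white cylinder started near (12.0, 2.9) and ended near (11.3, 4.4).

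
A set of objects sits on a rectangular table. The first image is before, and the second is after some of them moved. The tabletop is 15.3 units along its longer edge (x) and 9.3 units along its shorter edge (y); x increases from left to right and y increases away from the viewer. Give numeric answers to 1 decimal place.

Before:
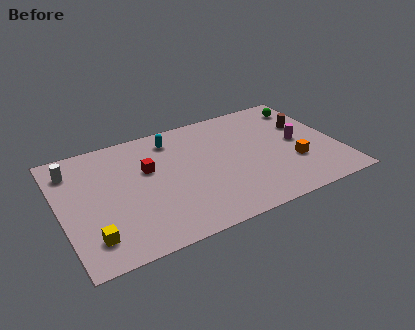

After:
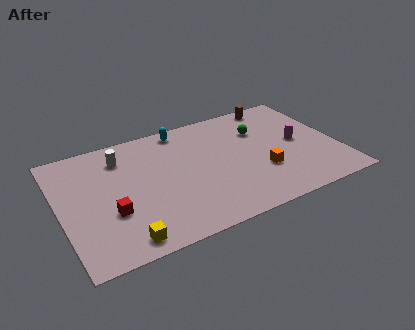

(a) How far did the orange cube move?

1.8

From (12.7, 3.1) to (10.9, 3.1), the orange cube covered √(1.8² + 0.0²) ≈ 1.8 units.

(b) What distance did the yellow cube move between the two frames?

1.8

From (1.4, 1.9) to (3.0, 1.1), the yellow cube covered √(1.6² + 0.8²) ≈ 1.8 units.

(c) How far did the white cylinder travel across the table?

2.7

The white cylinder was near (0.9, 7.4) before and (3.6, 7.3) after, so it travelled √(2.7² + 0.1²) ≈ 2.7 units.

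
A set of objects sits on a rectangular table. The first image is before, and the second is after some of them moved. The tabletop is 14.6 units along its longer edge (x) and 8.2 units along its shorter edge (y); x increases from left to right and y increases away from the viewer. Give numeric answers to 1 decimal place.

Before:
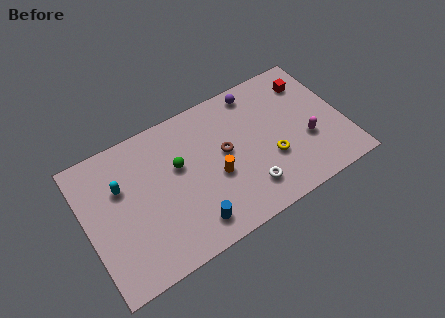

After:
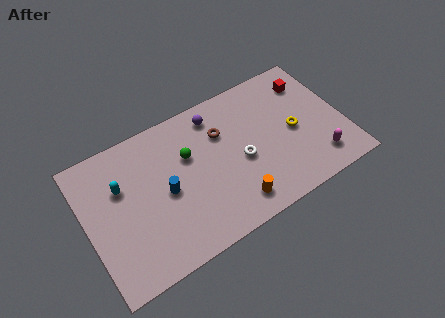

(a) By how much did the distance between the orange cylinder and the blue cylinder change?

+1.7

Before: roughly 2.6 units apart; after: 4.3. That's 1.7 units further apart.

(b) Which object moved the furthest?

the blue cylinder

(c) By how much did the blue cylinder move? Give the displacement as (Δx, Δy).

(-1.1, 2.5)

The blue cylinder was at about (5.5, 1.4) and moved to about (4.4, 3.9).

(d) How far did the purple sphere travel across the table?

2.4

The purple sphere moved from about (10.1, 7.2) to (7.7, 6.9), a distance of √(2.4² + 0.3²) ≈ 2.4.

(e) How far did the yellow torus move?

1.8

The yellow torus moved from about (10.3, 2.9) to (11.8, 3.9), a distance of √(1.5² + 1.0²) ≈ 1.8.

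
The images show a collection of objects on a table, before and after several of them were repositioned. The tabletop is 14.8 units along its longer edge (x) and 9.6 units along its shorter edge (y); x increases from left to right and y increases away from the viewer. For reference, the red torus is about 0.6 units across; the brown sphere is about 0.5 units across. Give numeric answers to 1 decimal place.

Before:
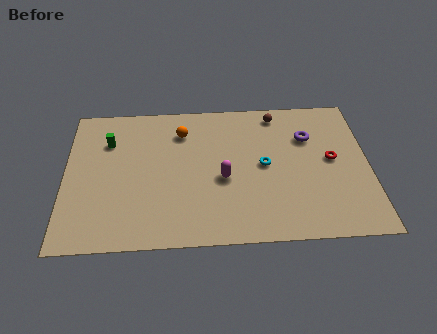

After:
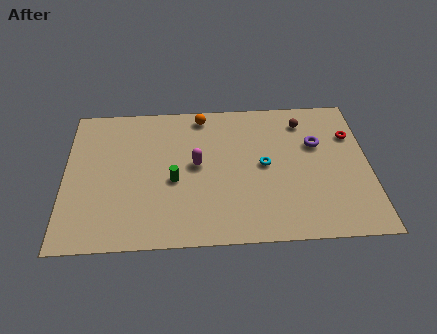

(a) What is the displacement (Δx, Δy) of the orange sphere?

(1.0, 1.1)

The orange sphere was at about (5.7, 7.4) and moved to about (6.7, 8.5).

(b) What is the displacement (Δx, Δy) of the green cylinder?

(3.2, -2.8)

From the two frames, the green cylinder sits at roughly (2.1, 6.9) before and (5.3, 4.1) after.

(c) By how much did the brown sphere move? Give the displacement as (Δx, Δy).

(1.3, -0.6)

From the two frames, the brown sphere sits at roughly (10.4, 8.4) before and (11.7, 7.8) after.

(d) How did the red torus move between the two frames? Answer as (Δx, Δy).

(1.0, 1.6)

From the two frames, the red torus sits at roughly (13.0, 5.1) before and (14.0, 6.7) after.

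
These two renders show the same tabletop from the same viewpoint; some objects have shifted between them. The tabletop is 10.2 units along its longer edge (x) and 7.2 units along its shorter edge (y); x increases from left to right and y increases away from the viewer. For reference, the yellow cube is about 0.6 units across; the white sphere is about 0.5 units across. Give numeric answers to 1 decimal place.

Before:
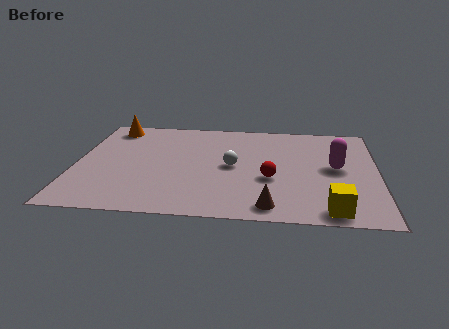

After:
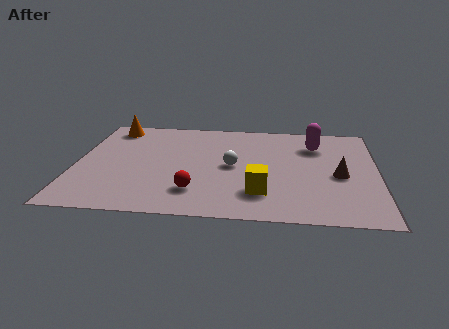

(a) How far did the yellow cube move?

2.5

The yellow cube was near (8.6, 0.8) before and (6.3, 1.8) after, so it travelled √(2.3² + 1.0²) ≈ 2.5 units.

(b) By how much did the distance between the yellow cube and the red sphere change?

-0.6

They were about 2.8 units apart before and 2.2 after — 0.6 units closer together.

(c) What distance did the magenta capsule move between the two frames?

1.7

The magenta capsule moved from about (8.8, 3.8) to (8.1, 5.4), a distance of √(0.7² + 1.6²) ≈ 1.7.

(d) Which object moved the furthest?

the brown cone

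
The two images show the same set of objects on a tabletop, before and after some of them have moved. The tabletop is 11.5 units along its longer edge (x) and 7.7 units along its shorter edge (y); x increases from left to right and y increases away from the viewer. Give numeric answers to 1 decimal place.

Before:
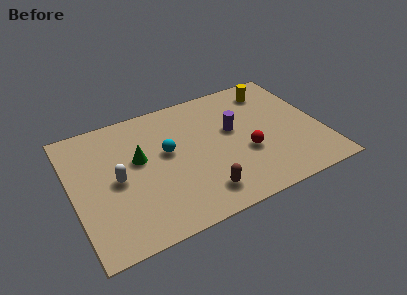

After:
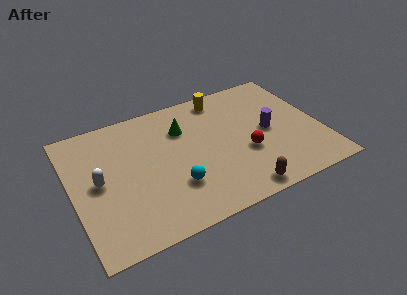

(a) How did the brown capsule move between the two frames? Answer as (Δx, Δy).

(1.7, -0.6)

The brown capsule was at about (5.6, 1.4) and moved to about (7.3, 0.8).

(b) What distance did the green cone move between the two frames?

2.4

The green cone moved from about (3.1, 4.5) to (5.3, 5.5), a distance of √(2.2² + 1.0²) ≈ 2.4.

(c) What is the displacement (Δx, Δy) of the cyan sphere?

(0.1, -2.1)

The cyan sphere started near (4.4, 4.4) and ended near (4.5, 2.3).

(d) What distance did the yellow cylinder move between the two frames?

2.3

The yellow cylinder was near (9.6, 6.3) before and (7.3, 6.7) after, so it travelled √(2.3² + 0.4²) ≈ 2.3 units.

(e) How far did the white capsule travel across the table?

0.8

From (2.0, 3.7) to (1.2, 3.9), the white capsule covered √(0.8² + 0.2²) ≈ 0.8 units.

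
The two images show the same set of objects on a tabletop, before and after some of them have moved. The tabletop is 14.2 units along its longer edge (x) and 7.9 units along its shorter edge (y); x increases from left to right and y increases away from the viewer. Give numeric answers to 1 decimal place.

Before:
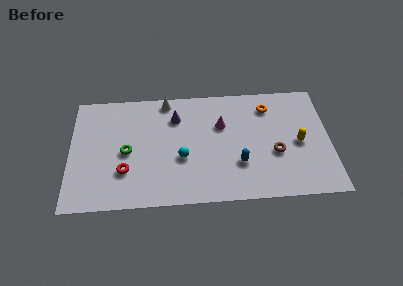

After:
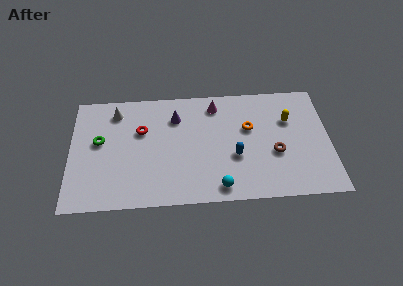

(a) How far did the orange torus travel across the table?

1.8

The orange torus was near (10.9, 6.3) before and (9.8, 4.9) after, so it travelled √(1.1² + 1.4²) ≈ 1.8 units.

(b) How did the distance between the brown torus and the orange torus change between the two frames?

-0.9

The distance was about 3.2 in the first image and 2.3 in the second, so they moved 0.9 units closer together.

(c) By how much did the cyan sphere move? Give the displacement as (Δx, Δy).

(2.0, -2.1)

The cyan sphere was at about (6.1, 3.1) and moved to about (8.1, 1.0).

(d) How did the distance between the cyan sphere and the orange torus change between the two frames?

-1.5

The distance was about 5.8 in the first image and 4.3 in the second, so they moved 1.5 units closer together.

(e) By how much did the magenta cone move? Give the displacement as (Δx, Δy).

(-0.3, 1.4)

The magenta cone was at about (8.3, 5.2) and moved to about (8.0, 6.6).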